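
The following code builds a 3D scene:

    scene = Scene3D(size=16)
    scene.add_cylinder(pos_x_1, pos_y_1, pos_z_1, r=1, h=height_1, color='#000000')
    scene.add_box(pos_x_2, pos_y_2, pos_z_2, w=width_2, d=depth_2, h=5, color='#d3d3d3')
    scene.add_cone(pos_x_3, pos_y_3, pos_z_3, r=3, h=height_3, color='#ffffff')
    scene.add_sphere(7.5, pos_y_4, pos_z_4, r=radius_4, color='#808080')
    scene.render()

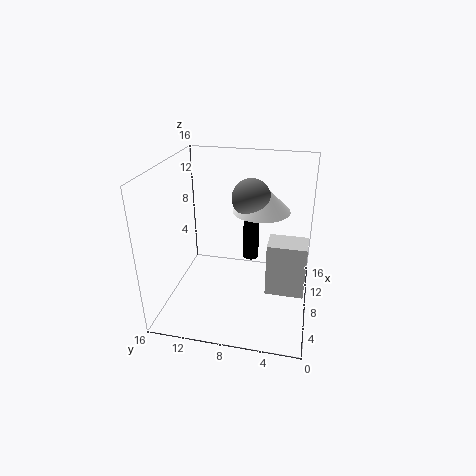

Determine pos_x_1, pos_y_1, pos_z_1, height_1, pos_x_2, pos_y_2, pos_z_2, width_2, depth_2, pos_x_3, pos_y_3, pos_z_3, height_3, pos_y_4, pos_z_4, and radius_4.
pos_x_1 = 13.5; pos_y_1 = 7.5; pos_z_1 = 2.5; height_1 = 7; pos_x_2 = 1.5; pos_y_2 = 0.5; pos_z_2 = 6; width_2 = 2.5; depth_2 = 3.5; pos_x_3 = 8; pos_y_3 = 5.5; pos_z_3 = 11.5; height_3 = 3; pos_y_4 = 6.5; pos_z_4 = 13; radius_4 = 2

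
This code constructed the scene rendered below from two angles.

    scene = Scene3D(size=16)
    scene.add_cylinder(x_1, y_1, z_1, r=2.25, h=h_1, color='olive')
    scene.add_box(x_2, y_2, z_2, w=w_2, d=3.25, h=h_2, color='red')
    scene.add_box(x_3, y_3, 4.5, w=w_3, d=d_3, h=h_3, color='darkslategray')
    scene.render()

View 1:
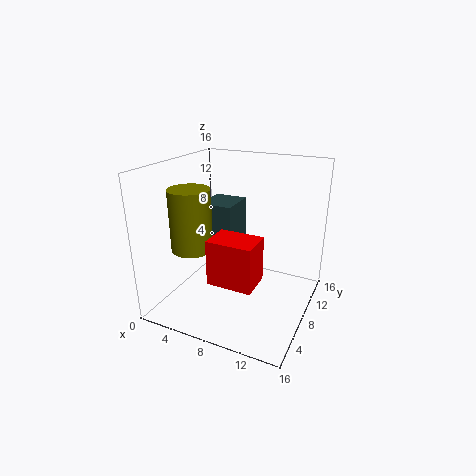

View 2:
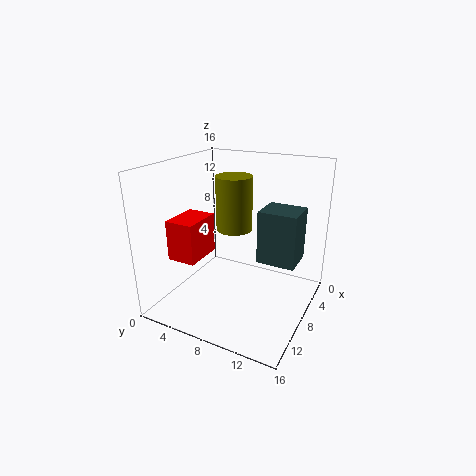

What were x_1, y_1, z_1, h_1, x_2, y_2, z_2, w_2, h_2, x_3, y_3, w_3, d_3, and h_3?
x_1 = 3.75; y_1 = 5.25; z_1 = 7; h_1 = 6.75; x_2 = 7.75; y_2 = 1.5; z_2 = 5.75; w_2 = 4.5; h_2 = 4.5; x_3 = 2.25; y_3 = 9.5; w_3 = 4; d_3 = 4.5; h_3 = 6.25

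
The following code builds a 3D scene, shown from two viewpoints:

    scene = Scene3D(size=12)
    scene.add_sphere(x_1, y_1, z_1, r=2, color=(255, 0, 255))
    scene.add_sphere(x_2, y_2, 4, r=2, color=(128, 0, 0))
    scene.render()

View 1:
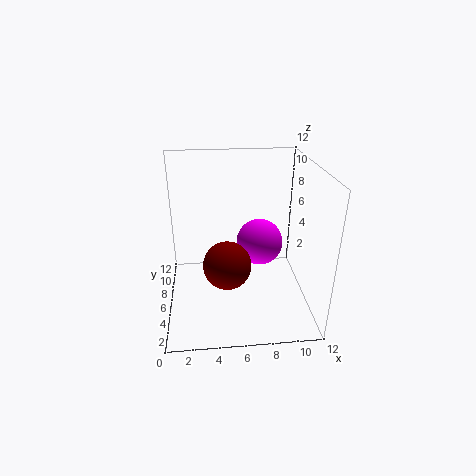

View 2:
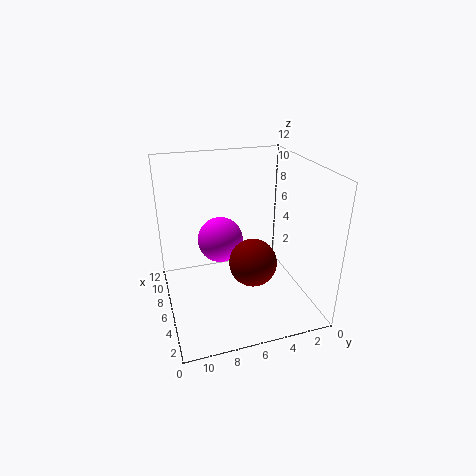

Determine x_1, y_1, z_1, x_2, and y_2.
x_1 = 8, y_1 = 7, z_1 = 5, x_2 = 5, y_2 = 5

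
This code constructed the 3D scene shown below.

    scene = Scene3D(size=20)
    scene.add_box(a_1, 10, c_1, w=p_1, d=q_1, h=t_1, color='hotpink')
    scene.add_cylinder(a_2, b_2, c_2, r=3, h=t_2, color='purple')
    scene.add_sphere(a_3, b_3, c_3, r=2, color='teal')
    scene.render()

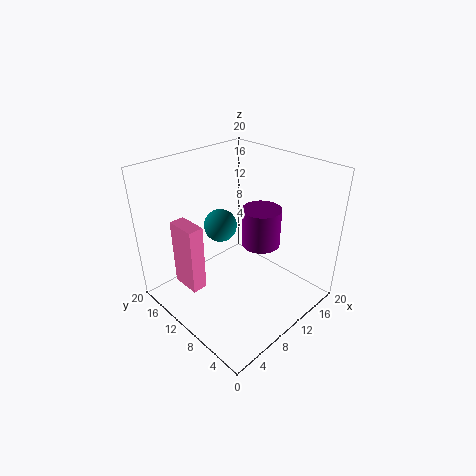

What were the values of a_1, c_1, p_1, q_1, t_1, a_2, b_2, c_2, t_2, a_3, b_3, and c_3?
a_1 = 2; c_1 = 5; p_1 = 2; q_1 = 4; t_1 = 9; a_2 = 16; b_2 = 11; c_2 = 6; t_2 = 6; a_3 = 6; b_3 = 9; c_3 = 14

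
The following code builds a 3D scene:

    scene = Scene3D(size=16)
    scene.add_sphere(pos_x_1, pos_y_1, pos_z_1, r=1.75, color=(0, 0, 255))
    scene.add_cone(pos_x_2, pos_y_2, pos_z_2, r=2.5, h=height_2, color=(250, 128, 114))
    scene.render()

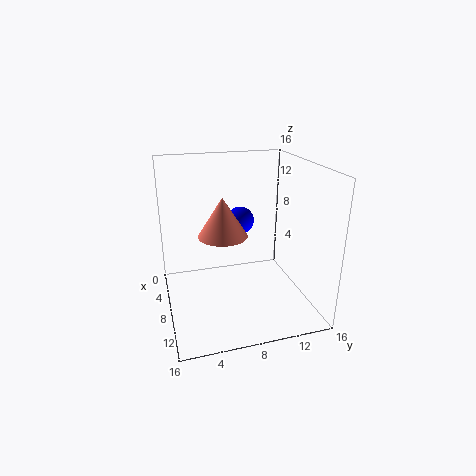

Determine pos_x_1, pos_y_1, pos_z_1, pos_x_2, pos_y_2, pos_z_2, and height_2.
pos_x_1 = 2.25, pos_y_1 = 10, pos_z_1 = 7.75, pos_x_2 = 10.25, pos_y_2 = 5.75, pos_z_2 = 9.5, height_2 = 4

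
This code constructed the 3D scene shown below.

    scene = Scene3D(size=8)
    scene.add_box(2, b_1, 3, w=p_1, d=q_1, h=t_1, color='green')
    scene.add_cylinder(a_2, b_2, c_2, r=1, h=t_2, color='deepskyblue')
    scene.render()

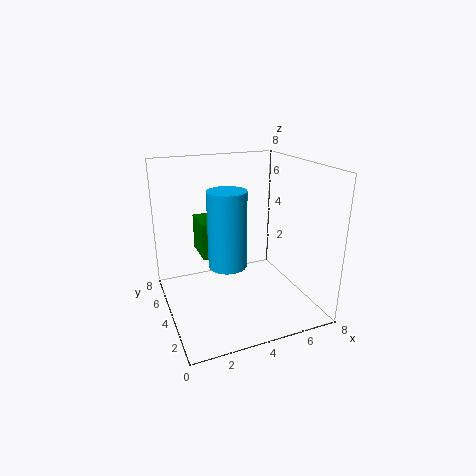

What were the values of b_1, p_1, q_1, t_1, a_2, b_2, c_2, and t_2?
b_1 = 4, p_1 = 1, q_1 = 2, t_1 = 2, a_2 = 3, b_2 = 3, c_2 = 3, t_2 = 4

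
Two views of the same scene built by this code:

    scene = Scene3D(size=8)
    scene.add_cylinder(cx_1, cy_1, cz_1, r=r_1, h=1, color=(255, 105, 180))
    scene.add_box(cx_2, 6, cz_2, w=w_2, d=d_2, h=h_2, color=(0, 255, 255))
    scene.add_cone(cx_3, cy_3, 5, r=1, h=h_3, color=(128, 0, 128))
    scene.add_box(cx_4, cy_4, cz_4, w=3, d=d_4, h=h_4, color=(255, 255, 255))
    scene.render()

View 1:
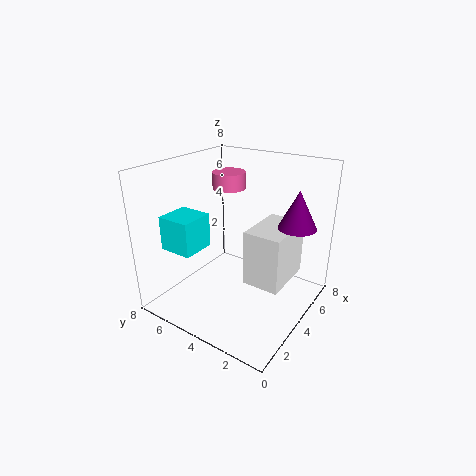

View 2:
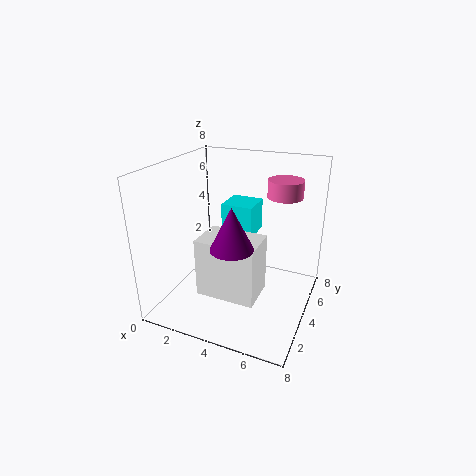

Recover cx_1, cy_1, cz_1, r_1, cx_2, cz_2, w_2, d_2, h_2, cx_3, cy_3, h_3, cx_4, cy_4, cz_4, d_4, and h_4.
cx_1 = 6
cy_1 = 6
cz_1 = 6
r_1 = 1
cx_2 = 2
cz_2 = 3
w_2 = 2
d_2 = 2
h_2 = 2
cx_3 = 5
cy_3 = 1
h_3 = 2
cx_4 = 3
cy_4 = 1
cz_4 = 2
d_4 = 2
h_4 = 3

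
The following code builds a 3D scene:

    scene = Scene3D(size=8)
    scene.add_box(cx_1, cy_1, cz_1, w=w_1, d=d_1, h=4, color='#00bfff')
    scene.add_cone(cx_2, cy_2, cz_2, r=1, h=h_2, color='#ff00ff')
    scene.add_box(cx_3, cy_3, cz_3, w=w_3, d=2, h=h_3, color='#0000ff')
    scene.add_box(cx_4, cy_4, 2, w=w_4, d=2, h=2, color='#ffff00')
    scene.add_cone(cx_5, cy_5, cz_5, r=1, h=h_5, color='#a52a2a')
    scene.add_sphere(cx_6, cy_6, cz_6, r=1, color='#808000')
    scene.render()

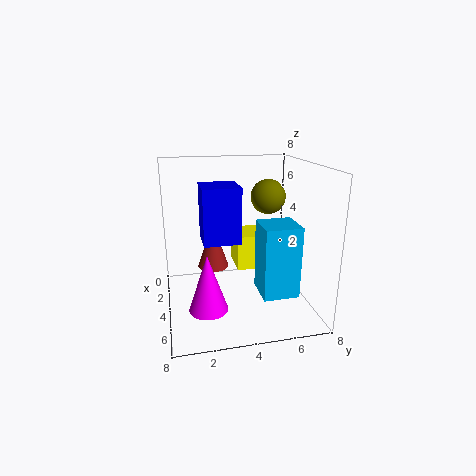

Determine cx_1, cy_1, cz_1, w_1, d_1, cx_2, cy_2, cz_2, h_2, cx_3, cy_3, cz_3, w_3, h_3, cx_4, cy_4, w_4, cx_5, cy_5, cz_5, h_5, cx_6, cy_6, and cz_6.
cx_1 = 4; cy_1 = 5; cz_1 = 1; w_1 = 2; d_1 = 2; cx_2 = 6; cy_2 = 2; cz_2 = 1; h_2 = 3; cx_3 = 3; cy_3 = 2; cz_3 = 4; w_3 = 2; h_3 = 3; cx_4 = 2; cy_4 = 4; w_4 = 2; cx_5 = 1; cy_5 = 3; cz_5 = 1; h_5 = 3; cx_6 = 3; cy_6 = 6; cz_6 = 6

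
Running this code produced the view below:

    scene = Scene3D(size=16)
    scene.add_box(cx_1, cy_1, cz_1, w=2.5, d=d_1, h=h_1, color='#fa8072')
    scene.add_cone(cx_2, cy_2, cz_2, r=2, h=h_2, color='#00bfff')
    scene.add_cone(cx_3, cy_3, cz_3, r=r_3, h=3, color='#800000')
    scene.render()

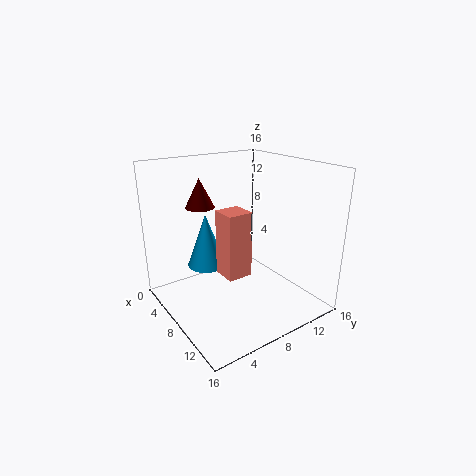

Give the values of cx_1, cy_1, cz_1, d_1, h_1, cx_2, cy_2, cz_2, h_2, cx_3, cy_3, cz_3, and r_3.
cx_1 = 10; cy_1 = 4; cz_1 = 6; d_1 = 2.5; h_1 = 6.5; cx_2 = 8; cy_2 = 4; cz_2 = 6; h_2 = 5.5; cx_3 = 7; cy_3 = 4; cz_3 = 12; r_3 = 1.5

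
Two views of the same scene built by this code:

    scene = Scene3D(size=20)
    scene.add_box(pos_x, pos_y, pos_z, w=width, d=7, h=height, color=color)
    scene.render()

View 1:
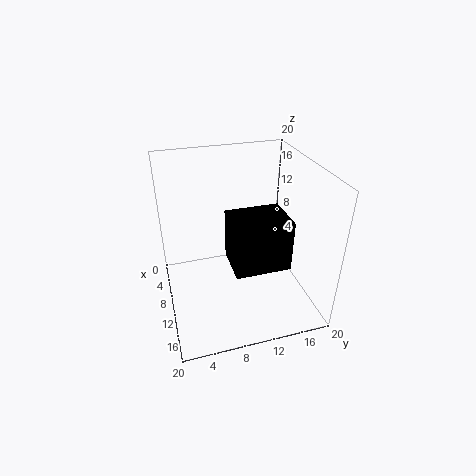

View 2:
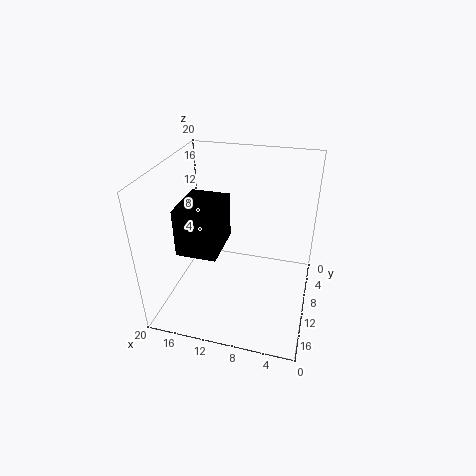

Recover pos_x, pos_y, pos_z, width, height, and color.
pos_x = 11.75; pos_y = 7.75; pos_z = 9; width = 5.5; height = 6.5; color = 'black'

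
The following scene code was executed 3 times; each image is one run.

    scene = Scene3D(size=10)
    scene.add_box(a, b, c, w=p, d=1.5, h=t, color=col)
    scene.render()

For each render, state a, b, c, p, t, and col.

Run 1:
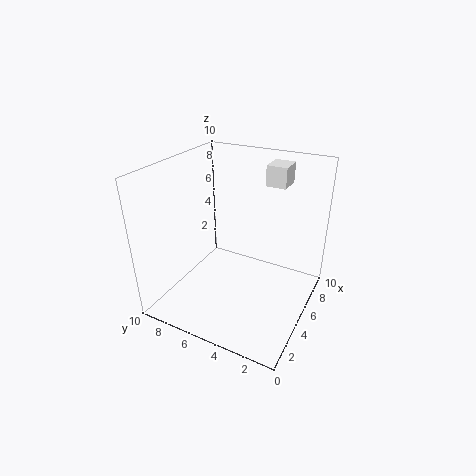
a = 7.75, b = 2.75, c = 8, p = 1.75, t = 1.5, col = 'white'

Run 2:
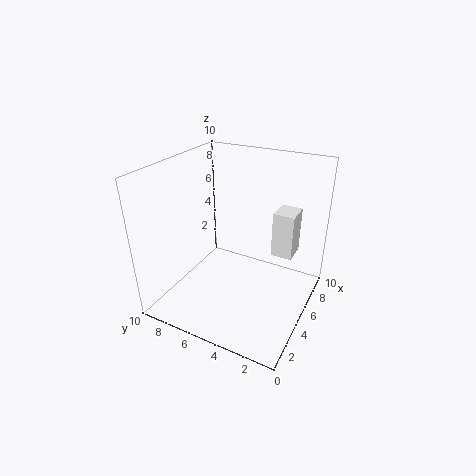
a = 6.25, b = 1.5, c = 3.5, p = 1.75, t = 3.25, col = 'white'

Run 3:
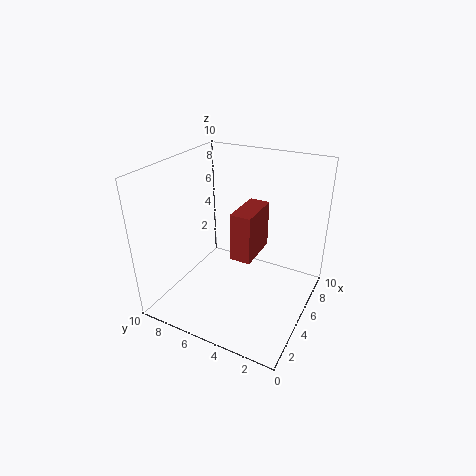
a = 4.75, b = 4, c = 3.25, p = 3.25, t = 3.5, col = 'brown'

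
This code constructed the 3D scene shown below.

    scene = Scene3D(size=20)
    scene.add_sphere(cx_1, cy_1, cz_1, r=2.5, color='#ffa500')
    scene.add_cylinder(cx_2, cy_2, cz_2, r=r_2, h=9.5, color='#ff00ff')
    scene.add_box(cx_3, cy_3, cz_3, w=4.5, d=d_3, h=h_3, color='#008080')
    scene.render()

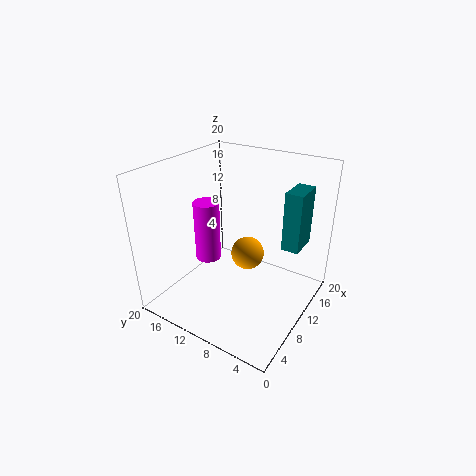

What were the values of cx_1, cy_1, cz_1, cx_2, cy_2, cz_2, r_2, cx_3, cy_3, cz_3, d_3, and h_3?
cx_1 = 13.5; cy_1 = 10.5; cz_1 = 5.5; cx_2 = 12; cy_2 = 17; cz_2 = 3.5; r_2 = 2; cx_3 = 13.5; cy_3 = 2.5; cz_3 = 8; d_3 = 2.5; h_3 = 8.5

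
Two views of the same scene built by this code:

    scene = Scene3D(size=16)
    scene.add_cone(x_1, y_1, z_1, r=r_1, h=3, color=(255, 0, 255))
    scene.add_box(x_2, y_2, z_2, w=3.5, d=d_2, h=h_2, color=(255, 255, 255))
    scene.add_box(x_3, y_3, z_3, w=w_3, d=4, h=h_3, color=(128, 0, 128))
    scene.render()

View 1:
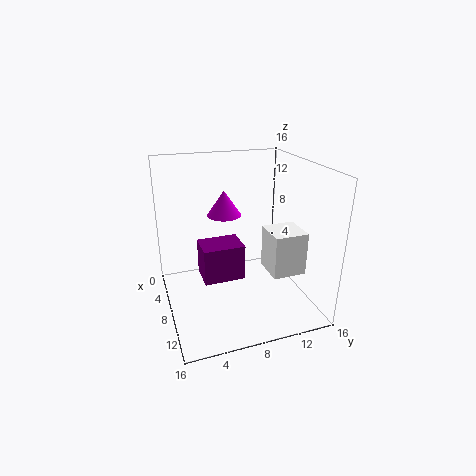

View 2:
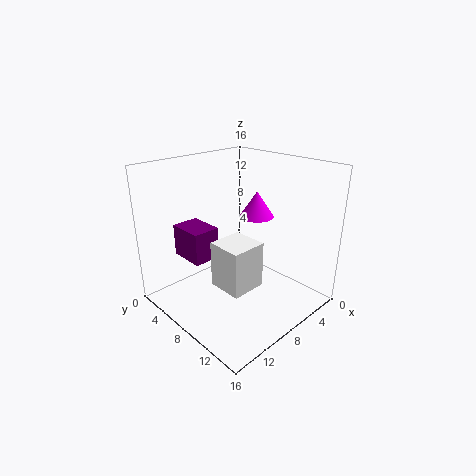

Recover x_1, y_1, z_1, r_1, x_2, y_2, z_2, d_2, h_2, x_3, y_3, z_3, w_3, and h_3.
x_1 = 4.5; y_1 = 7.5; z_1 = 9.5; r_1 = 2; x_2 = 10; y_2 = 10; z_2 = 5.5; d_2 = 3.5; h_2 = 4.5; x_3 = 10; y_3 = 3; z_3 = 6; w_3 = 3; h_3 = 3.5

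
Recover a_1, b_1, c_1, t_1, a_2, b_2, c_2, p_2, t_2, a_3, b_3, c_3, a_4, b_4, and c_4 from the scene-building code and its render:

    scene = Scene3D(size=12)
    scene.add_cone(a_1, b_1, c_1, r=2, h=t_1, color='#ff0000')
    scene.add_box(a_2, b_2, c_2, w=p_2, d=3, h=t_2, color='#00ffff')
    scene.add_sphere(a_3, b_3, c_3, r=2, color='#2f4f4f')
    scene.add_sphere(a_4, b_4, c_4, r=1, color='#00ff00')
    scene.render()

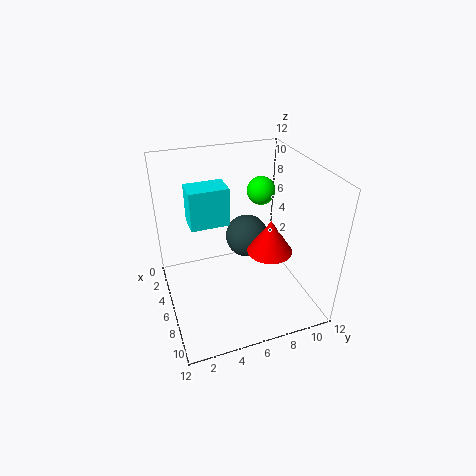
a_1 = 6; b_1 = 9; c_1 = 4; t_1 = 3; a_2 = 5; b_2 = 2; c_2 = 8; p_2 = 2; t_2 = 3; a_3 = 3; b_3 = 8; c_3 = 4; a_4 = 8; b_4 = 7; c_4 = 11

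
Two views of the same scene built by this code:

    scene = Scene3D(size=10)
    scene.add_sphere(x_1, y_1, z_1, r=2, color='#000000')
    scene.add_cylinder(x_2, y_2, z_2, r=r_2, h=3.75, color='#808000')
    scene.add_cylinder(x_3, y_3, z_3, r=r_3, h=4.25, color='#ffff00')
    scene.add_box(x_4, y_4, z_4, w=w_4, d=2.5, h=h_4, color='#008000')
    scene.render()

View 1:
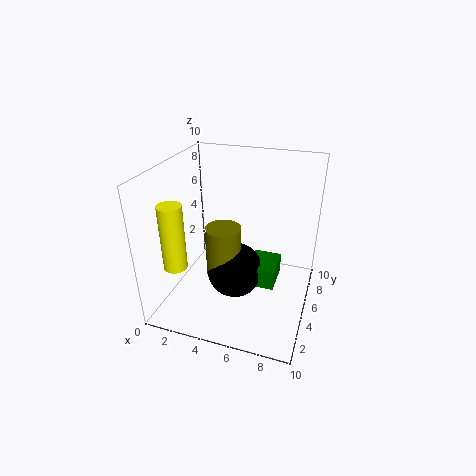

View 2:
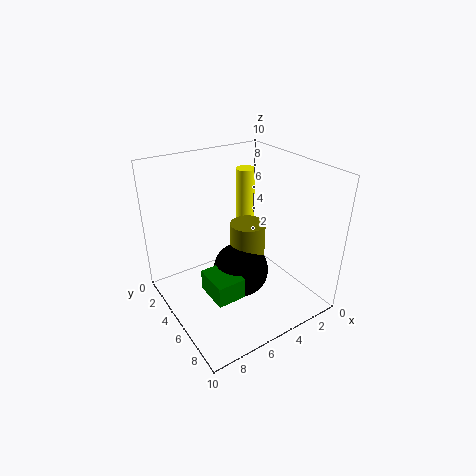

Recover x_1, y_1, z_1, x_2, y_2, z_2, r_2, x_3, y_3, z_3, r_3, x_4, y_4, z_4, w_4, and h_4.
x_1 = 4.75, y_1 = 5, z_1 = 2.25, x_2 = 4, y_2 = 4.75, z_2 = 2, r_2 = 1.25, x_3 = 2, y_3 = 1.5, z_3 = 4.25, r_3 = 0.75, x_4 = 5.75, y_4 = 4.5, z_4 = 1.5, w_4 = 2, h_4 = 1.5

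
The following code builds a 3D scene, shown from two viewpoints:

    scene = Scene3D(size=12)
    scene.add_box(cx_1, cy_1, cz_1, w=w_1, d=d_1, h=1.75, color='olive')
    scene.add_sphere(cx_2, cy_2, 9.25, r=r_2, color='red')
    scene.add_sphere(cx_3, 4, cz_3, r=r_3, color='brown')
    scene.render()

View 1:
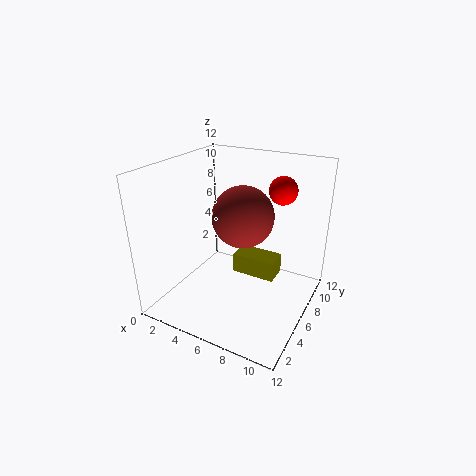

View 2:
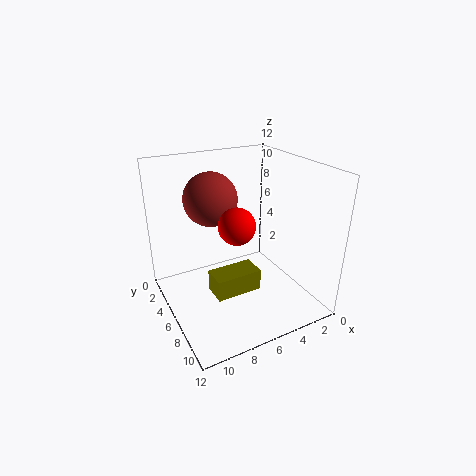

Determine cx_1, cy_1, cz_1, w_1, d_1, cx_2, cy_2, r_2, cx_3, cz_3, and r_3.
cx_1 = 5.25, cy_1 = 6.5, cz_1 = 2.25, w_1 = 3.75, d_1 = 2, cx_2 = 8.25, cy_2 = 10, r_2 = 1.25, cx_3 = 7.5, cz_3 = 9, r_3 = 2.25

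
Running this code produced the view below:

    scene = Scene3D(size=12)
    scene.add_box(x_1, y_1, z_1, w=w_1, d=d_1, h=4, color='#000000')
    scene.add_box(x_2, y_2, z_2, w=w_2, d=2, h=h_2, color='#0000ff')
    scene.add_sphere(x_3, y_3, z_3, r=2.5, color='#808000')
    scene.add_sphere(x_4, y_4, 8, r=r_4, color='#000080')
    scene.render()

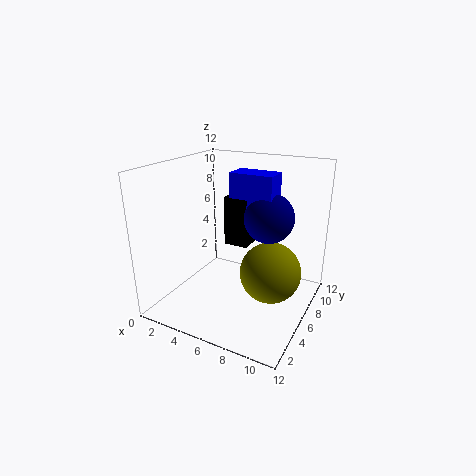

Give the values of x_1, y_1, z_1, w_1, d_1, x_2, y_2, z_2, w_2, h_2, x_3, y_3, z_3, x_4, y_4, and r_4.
x_1 = 5; y_1 = 5.5; z_1 = 5.5; w_1 = 2; d_1 = 3; x_2 = 5.5; y_2 = 5.5; z_2 = 8; w_2 = 3.5; h_2 = 3.5; x_3 = 9; y_3 = 6; z_3 = 3.5; x_4 = 8.5; y_4 = 6.5; r_4 = 2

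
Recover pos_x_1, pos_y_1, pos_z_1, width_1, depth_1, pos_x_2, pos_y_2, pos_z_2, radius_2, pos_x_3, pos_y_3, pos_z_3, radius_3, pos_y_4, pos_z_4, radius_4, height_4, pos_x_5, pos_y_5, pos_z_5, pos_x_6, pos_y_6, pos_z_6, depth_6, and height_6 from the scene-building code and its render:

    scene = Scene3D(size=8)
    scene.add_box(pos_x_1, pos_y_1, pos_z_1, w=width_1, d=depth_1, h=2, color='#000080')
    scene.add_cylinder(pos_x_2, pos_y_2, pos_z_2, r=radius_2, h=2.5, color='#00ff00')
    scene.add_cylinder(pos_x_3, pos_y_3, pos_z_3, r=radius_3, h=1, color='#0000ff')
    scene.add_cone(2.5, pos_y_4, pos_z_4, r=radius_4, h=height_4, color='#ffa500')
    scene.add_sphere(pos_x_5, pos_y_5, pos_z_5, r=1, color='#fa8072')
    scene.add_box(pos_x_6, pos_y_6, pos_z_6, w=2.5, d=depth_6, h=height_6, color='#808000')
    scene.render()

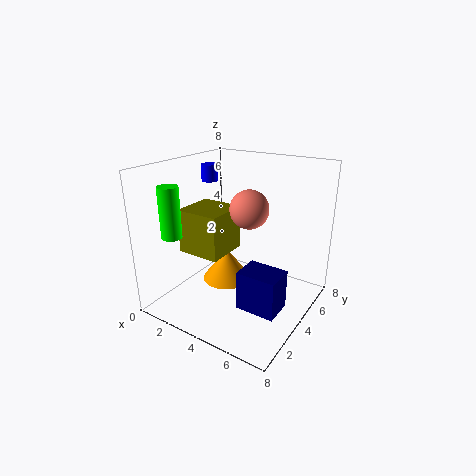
pos_x_1 = 5.5; pos_y_1 = 1.5; pos_z_1 = 1.5; width_1 = 2; depth_1 = 1.5; pos_x_2 = 2.5; pos_y_2 = 0.5; pos_z_2 = 5; radius_2 = 0.5; pos_x_3 = 1; pos_y_3 = 5.5; pos_z_3 = 6.5; radius_3 = 0.5; pos_y_4 = 5; pos_z_4 = 0.5; radius_4 = 1.5; height_4 = 2; pos_x_5 = 5; pos_y_5 = 3.5; pos_z_5 = 6; pos_x_6 = 1; pos_y_6 = 2.5; pos_z_6 = 3; depth_6 = 2.5; height_6 = 2.5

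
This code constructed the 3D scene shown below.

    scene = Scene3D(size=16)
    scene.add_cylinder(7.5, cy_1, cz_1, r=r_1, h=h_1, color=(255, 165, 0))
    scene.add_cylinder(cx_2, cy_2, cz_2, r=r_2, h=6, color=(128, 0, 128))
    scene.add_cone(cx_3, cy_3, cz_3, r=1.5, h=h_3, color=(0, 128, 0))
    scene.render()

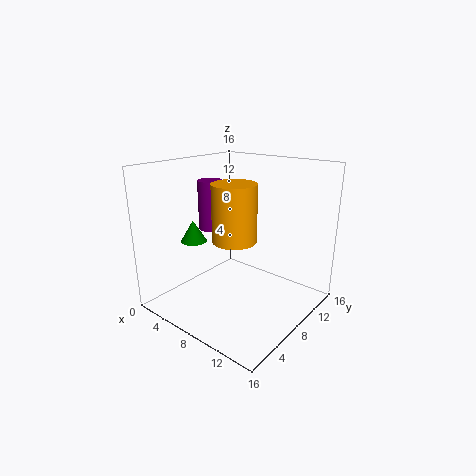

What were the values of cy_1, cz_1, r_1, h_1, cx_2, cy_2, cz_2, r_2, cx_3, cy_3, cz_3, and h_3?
cy_1 = 8, cz_1 = 7.5, r_1 = 2.5, h_1 = 6.5, cx_2 = 2.5, cy_2 = 9.5, cz_2 = 7.5, r_2 = 1.5, cx_3 = 3, cy_3 = 6, cz_3 = 7, h_3 = 2.5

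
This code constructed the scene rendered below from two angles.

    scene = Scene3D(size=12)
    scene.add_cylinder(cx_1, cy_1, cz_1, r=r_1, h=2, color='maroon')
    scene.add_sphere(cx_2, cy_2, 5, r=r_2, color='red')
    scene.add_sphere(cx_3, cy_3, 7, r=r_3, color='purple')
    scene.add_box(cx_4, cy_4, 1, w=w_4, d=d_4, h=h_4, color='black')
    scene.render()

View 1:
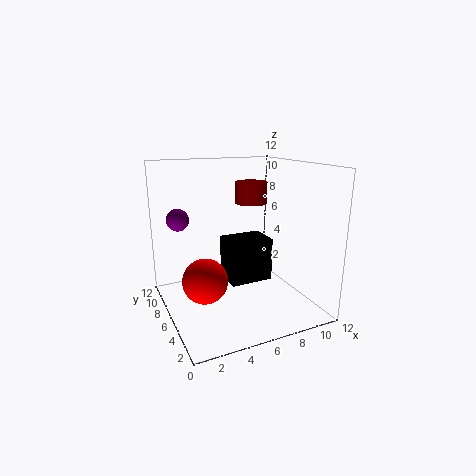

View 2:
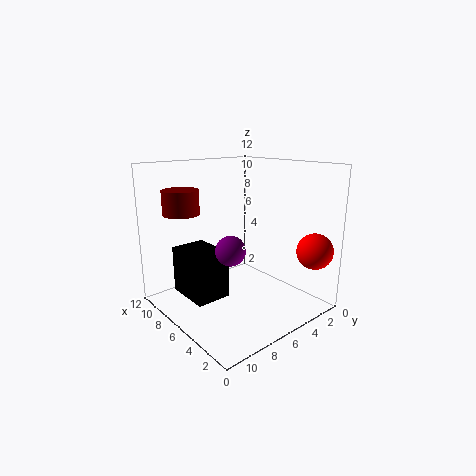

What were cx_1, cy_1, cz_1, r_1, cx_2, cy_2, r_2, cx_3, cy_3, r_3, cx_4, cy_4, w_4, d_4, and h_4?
cx_1 = 9; cy_1 = 9.5; cz_1 = 8; r_1 = 1.5; cx_2 = 1.5; cy_2 = 1.5; r_2 = 1.5; cx_3 = 2; cy_3 = 10; r_3 = 1; cx_4 = 6; cy_4 = 7; w_4 = 4; d_4 = 3; h_4 = 4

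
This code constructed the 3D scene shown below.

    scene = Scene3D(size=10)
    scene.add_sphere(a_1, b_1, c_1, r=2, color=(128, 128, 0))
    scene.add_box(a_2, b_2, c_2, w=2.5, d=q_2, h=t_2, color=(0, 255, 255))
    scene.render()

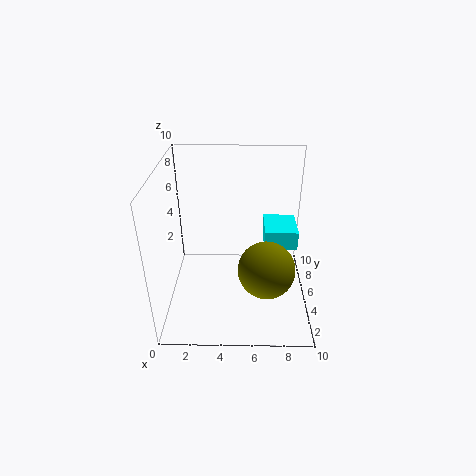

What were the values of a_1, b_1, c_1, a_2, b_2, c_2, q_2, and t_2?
a_1 = 7; b_1 = 4; c_1 = 3; a_2 = 7; b_2 = 6.5; c_2 = 3; q_2 = 3; t_2 = 1.5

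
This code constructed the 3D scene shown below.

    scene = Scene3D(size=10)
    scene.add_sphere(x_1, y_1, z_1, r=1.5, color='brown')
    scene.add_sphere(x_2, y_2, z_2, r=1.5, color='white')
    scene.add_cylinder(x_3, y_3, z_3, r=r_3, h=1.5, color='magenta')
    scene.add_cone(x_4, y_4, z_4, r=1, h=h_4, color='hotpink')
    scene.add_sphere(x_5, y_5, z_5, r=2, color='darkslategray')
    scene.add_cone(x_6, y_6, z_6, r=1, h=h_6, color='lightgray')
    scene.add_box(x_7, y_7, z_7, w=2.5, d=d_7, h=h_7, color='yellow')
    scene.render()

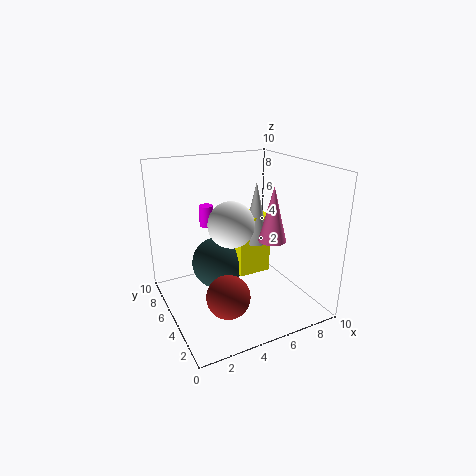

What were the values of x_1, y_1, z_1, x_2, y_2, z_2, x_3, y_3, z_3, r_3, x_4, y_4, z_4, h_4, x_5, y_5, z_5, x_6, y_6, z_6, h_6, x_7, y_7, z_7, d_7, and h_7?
x_1 = 3.5; y_1 = 3.5; z_1 = 1.5; x_2 = 4; y_2 = 4; z_2 = 6.5; x_3 = 3.5; y_3 = 7; z_3 = 5.5; r_3 = 0.5; x_4 = 7.5; y_4 = 4.5; z_4 = 4.5; h_4 = 4; x_5 = 4.5; y_5 = 7.5; z_5 = 2; x_6 = 7; y_6 = 6; z_6 = 4; h_6 = 4.5; x_7 = 5.5; y_7 = 5.5; z_7 = 1.5; d_7 = 2; h_7 = 4.5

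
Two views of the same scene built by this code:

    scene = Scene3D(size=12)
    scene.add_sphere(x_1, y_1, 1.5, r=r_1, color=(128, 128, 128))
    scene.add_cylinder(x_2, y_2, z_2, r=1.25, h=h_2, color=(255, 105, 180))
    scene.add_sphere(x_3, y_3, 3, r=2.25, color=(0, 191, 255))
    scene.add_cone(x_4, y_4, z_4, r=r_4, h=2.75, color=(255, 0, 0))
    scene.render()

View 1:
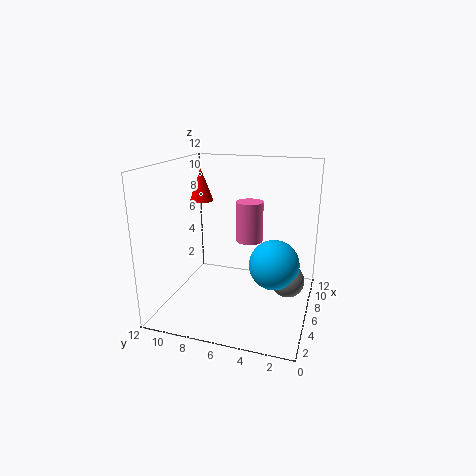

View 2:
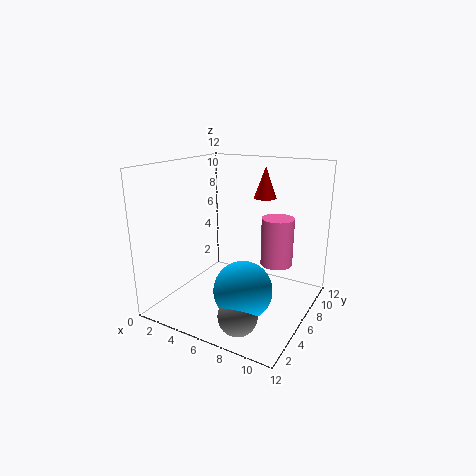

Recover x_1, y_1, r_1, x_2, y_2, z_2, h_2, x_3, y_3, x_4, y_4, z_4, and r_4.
x_1 = 8.25
y_1 = 2
r_1 = 1.5
x_2 = 9.5
y_2 = 6
z_2 = 4.5
h_2 = 3.75
x_3 = 8
y_3 = 3.25
x_4 = 6.75
y_4 = 9.5
z_4 = 8.75
r_4 = 1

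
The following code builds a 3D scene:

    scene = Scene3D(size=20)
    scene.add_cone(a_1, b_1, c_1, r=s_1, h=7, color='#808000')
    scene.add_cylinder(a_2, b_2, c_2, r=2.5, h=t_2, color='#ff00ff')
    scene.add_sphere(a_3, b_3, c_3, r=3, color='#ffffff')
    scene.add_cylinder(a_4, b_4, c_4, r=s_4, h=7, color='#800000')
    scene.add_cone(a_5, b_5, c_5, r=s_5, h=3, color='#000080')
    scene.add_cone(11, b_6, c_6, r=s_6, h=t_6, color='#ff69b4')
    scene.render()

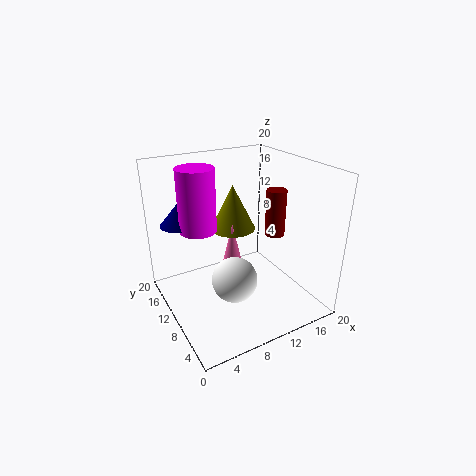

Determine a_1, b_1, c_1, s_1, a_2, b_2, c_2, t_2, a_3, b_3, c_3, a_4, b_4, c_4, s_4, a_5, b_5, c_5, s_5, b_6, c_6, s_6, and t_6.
a_1 = 12.5
b_1 = 16
c_1 = 8.5
s_1 = 3.5
a_2 = 5
b_2 = 12
c_2 = 11.5
t_2 = 8.5
a_3 = 7.5
b_3 = 6.5
c_3 = 6
a_4 = 17
b_4 = 11
c_4 = 8.5
s_4 = 1.5
a_5 = 3
b_5 = 14
c_5 = 12
s_5 = 2.5
b_6 = 13.5
c_6 = 4
s_6 = 1.5
t_6 = 6.5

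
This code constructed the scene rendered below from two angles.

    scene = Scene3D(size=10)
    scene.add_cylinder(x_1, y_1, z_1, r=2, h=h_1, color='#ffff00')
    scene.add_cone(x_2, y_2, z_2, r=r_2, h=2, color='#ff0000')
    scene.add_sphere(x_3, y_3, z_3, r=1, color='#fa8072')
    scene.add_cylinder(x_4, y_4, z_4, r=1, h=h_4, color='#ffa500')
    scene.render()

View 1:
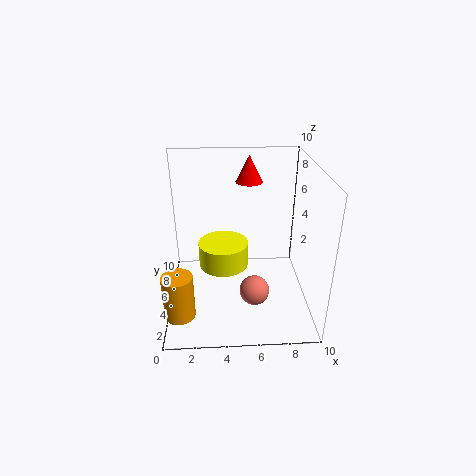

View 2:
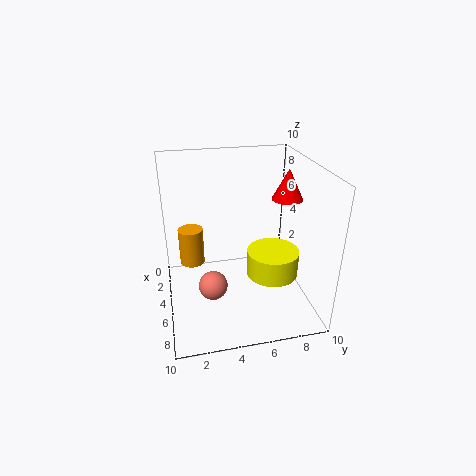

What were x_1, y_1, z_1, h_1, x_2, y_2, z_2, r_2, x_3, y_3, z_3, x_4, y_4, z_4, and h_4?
x_1 = 4, y_1 = 8, z_1 = 1, h_1 = 2, x_2 = 6, y_2 = 8, z_2 = 8, r_2 = 1, x_3 = 6, y_3 = 3, z_3 = 2, x_4 = 1, y_4 = 2, z_4 = 1, h_4 = 3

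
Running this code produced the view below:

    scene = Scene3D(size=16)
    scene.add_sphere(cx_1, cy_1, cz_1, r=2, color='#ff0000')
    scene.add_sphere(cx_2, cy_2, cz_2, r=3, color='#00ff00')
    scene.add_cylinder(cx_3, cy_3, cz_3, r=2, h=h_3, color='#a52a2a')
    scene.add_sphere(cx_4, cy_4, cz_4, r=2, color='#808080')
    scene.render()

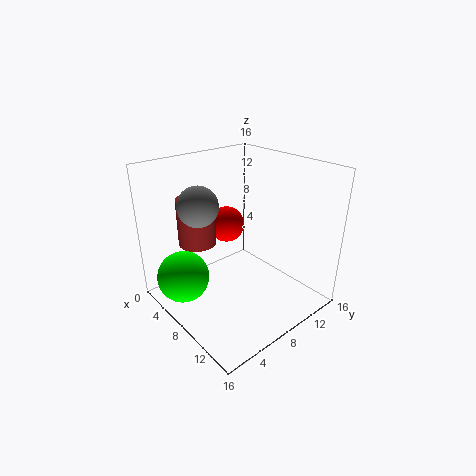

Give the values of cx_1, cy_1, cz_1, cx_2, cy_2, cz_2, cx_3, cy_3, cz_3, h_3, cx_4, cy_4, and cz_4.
cx_1 = 6; cy_1 = 8; cz_1 = 9; cx_2 = 4; cy_2 = 3; cz_2 = 3; cx_3 = 6; cy_3 = 4; cz_3 = 8; h_3 = 5; cx_4 = 8; cy_4 = 3; cz_4 = 13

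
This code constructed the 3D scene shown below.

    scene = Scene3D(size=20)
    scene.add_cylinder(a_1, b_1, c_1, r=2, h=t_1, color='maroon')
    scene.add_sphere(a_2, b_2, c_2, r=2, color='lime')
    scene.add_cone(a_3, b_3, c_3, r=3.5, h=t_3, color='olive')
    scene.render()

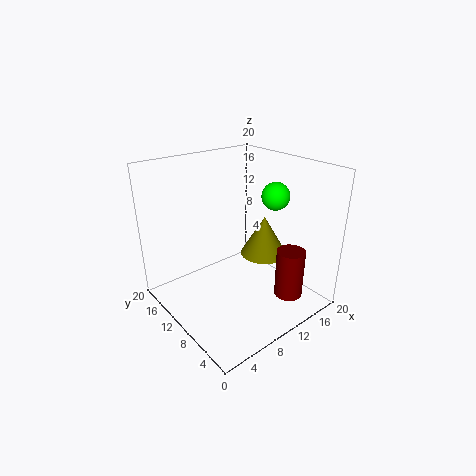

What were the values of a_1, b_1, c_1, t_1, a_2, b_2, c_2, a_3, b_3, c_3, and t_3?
a_1 = 15; b_1 = 4.5; c_1 = 1.5; t_1 = 7; a_2 = 16; b_2 = 9; c_2 = 15; a_3 = 15.5; b_3 = 10.5; c_3 = 5.5; t_3 = 6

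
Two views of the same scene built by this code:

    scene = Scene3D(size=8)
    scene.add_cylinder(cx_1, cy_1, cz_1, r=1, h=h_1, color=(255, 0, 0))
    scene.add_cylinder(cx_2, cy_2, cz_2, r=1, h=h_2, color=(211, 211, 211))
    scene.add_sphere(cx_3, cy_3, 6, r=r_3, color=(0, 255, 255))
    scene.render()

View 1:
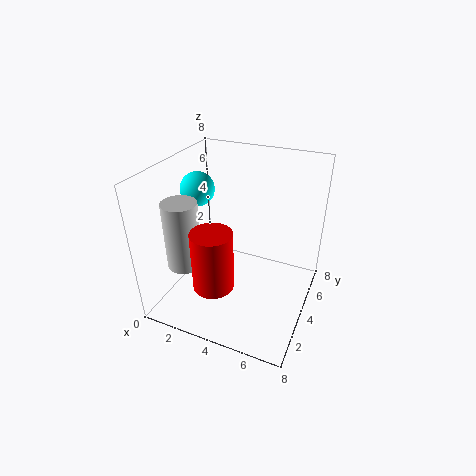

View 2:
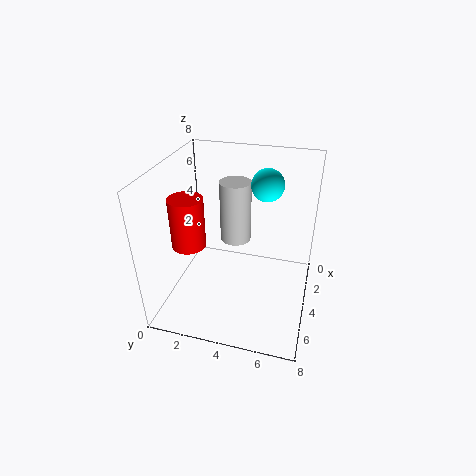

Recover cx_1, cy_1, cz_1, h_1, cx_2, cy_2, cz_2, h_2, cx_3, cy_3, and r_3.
cx_1 = 4, cy_1 = 1, cz_1 = 3, h_1 = 3, cx_2 = 1, cy_2 = 3, cz_2 = 2, h_2 = 4, cx_3 = 1, cy_3 = 5, r_3 = 1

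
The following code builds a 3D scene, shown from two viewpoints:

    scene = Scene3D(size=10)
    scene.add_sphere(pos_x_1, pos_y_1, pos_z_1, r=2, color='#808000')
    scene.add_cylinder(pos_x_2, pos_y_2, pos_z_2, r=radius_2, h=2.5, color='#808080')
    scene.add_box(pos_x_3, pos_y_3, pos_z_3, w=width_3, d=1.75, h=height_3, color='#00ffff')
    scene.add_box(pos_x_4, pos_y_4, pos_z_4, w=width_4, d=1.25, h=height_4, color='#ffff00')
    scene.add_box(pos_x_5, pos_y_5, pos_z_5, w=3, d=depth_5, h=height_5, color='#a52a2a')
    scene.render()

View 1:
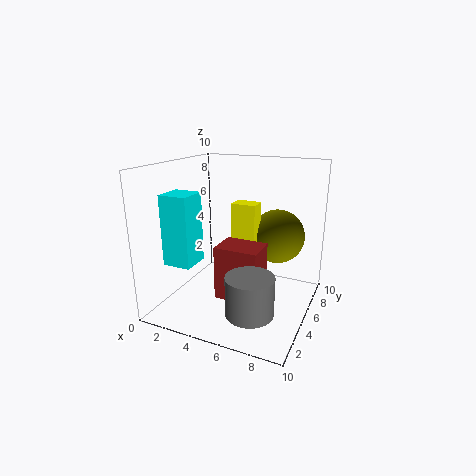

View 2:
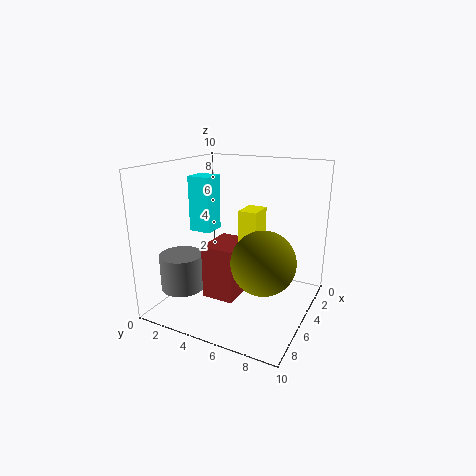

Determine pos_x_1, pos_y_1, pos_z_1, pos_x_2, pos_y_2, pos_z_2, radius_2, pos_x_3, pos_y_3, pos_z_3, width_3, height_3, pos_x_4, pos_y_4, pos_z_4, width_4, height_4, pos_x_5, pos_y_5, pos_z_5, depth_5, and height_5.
pos_x_1 = 7; pos_y_1 = 7.75; pos_z_1 = 4.5; pos_x_2 = 7.25; pos_y_2 = 1.75; pos_z_2 = 1.5; radius_2 = 1.5; pos_x_3 = 2.25; pos_y_3 = 0.25; pos_z_3 = 4.5; width_3 = 1.75; height_3 = 4.25; pos_x_4 = 4.25; pos_y_4 = 5.5; pos_z_4 = 3.5; width_4 = 1.75; height_4 = 3.75; pos_x_5 = 4; pos_y_5 = 3.25; pos_z_5 = 1; depth_5 = 2.25; height_5 = 3.75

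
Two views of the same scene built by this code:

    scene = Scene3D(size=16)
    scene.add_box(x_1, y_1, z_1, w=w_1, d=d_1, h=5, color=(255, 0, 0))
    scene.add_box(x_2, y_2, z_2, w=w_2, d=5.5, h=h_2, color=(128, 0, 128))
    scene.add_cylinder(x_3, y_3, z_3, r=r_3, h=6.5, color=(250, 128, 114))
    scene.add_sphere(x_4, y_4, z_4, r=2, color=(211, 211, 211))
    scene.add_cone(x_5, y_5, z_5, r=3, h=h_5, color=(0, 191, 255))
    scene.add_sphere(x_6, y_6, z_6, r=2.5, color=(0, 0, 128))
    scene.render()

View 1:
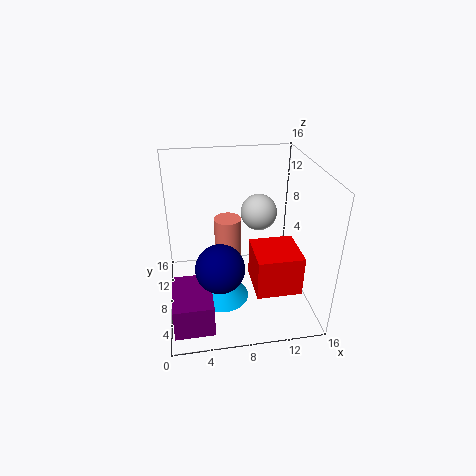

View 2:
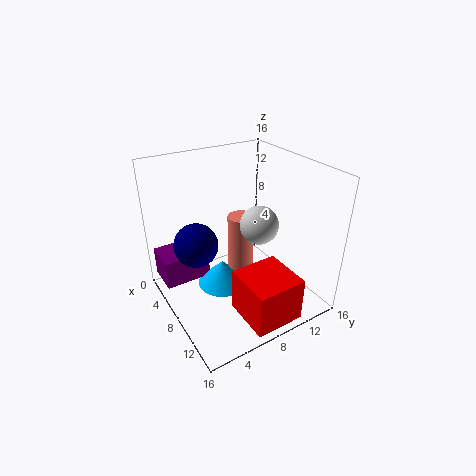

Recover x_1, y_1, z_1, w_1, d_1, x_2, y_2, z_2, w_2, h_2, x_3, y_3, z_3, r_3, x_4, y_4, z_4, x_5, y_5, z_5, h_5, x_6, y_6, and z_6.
x_1 = 10; y_1 = 6; z_1 = 0.5; w_1 = 5.5; d_1 = 5.5; x_2 = 0.5; y_2 = 0.5; z_2 = 1.5; w_2 = 4; h_2 = 3.5; x_3 = 7; y_3 = 9; z_3 = 3.5; r_3 = 1.5; x_4 = 10.5; y_4 = 9; z_4 = 10.5; x_5 = 6; y_5 = 7; z_5 = 1; h_5 = 3; x_6 = 5.5; y_6 = 4; z_6 = 7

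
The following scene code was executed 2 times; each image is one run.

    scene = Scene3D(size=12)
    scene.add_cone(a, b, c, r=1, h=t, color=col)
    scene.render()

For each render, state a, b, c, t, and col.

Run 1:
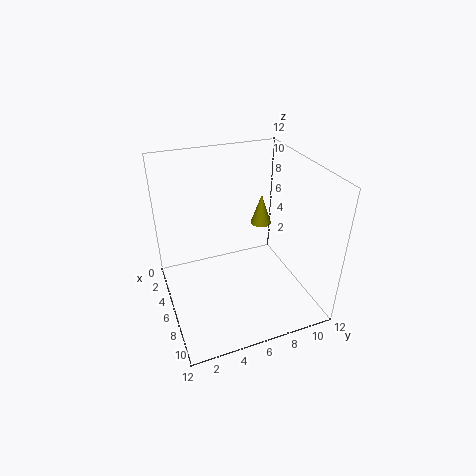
a = 2, b = 10, c = 4.5, t = 3, col = 'olive'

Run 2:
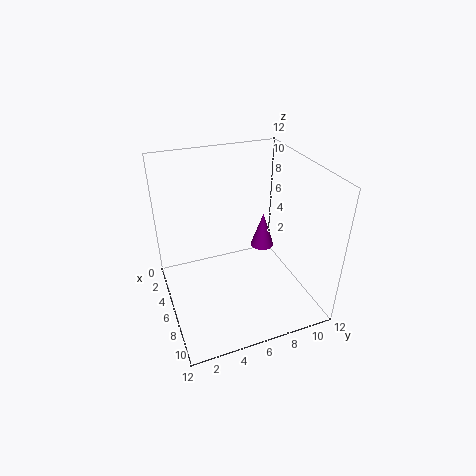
a = 5.5, b = 8.5, c = 4.5, t = 3, col = 'purple'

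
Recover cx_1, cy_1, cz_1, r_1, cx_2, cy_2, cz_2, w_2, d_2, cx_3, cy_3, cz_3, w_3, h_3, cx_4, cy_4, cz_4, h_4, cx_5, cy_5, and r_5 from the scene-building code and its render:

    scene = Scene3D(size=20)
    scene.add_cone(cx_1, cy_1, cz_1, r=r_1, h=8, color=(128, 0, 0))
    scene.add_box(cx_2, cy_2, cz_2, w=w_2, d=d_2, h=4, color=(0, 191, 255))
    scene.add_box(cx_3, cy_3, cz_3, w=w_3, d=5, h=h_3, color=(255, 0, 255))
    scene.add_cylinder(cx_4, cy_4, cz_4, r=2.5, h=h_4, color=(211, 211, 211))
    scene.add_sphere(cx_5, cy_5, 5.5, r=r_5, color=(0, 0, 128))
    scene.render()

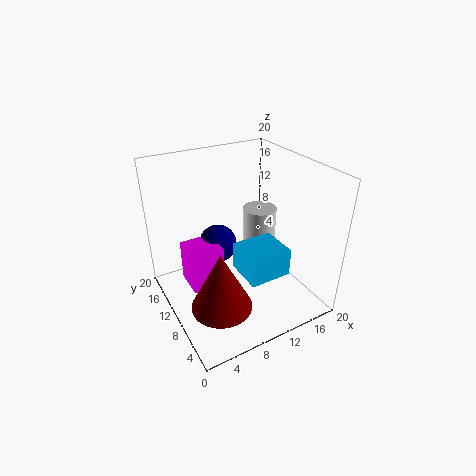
cx_1 = 5
cy_1 = 5.5
cz_1 = 3.5
r_1 = 4
cx_2 = 9.5
cy_2 = 5
cz_2 = 5
w_2 = 6
d_2 = 5.5
cx_3 = 4
cy_3 = 12.5
cz_3 = 0.5
w_3 = 5
h_3 = 6.5
cx_4 = 15.5
cy_4 = 13
cz_4 = 3.5
h_4 = 8.5
cx_5 = 10
cy_5 = 16.5
r_5 = 3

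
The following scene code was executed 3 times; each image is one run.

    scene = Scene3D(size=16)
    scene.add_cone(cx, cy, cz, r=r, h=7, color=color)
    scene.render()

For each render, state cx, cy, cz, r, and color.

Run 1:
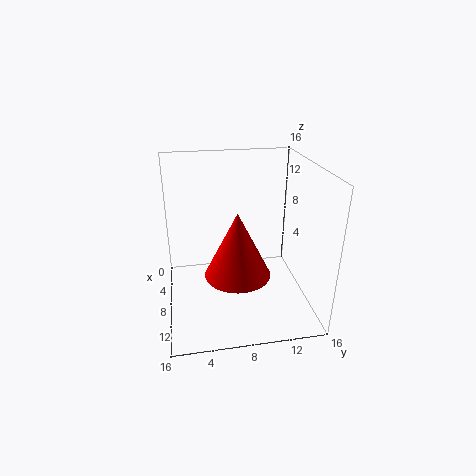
cx = 10.5; cy = 7.5; cz = 5; r = 3.5; color = 'red'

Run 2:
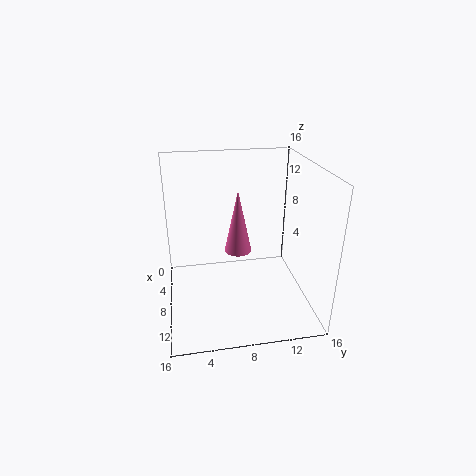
cx = 8; cy = 8; cz = 6.5; r = 1.5; color = 'hotpink'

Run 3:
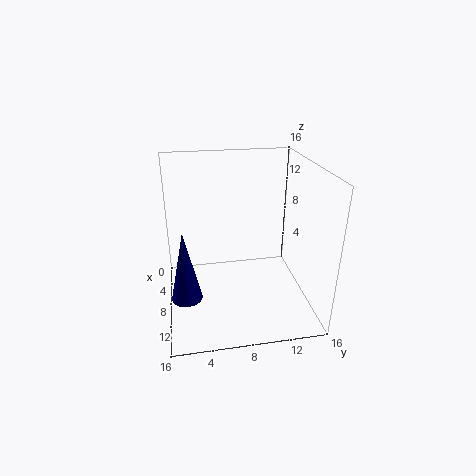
cx = 13; cy = 2; cz = 4.5; r = 1.5; color = 'navy'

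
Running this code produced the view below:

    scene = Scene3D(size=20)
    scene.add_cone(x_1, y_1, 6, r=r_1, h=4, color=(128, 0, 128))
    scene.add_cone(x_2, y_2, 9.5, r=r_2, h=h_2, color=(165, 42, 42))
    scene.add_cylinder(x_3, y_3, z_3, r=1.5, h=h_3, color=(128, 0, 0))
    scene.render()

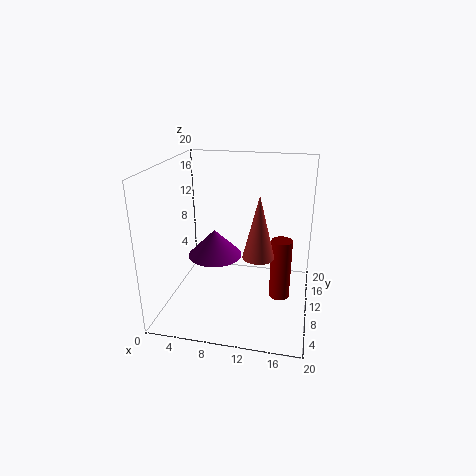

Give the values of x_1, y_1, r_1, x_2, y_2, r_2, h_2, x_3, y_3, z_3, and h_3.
x_1 = 6; y_1 = 12; r_1 = 4; x_2 = 13.5; y_2 = 6; r_2 = 2; h_2 = 8; x_3 = 16; y_3 = 11.5; z_3 = 0.5; h_3 = 9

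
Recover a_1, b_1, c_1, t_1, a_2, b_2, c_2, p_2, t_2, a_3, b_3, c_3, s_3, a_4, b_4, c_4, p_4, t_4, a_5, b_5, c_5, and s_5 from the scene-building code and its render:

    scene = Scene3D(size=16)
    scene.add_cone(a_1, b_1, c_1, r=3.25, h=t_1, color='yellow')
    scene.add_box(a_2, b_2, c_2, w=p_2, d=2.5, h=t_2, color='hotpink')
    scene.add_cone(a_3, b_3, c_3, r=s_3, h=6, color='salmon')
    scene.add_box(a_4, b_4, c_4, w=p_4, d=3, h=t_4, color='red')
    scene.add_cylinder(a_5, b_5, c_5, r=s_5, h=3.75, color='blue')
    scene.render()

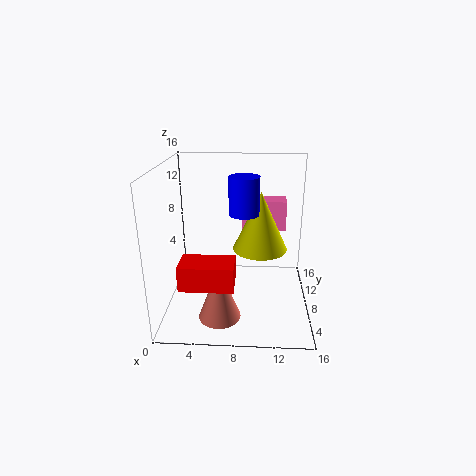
a_1 = 10.5
b_1 = 10.75
c_1 = 5.5
t_1 = 7
a_2 = 8.25
b_2 = 11
c_2 = 7.75
p_2 = 5.25
t_2 = 3.5
a_3 = 6.25
b_3 = 4
c_3 = 0.5
s_3 = 2.25
a_4 = 2.75
b_4 = 0.75
c_4 = 5.5
p_4 = 5.25
t_4 = 2.5
a_5 = 8.75
b_5 = 5.25
c_5 = 11.75
s_5 = 1.5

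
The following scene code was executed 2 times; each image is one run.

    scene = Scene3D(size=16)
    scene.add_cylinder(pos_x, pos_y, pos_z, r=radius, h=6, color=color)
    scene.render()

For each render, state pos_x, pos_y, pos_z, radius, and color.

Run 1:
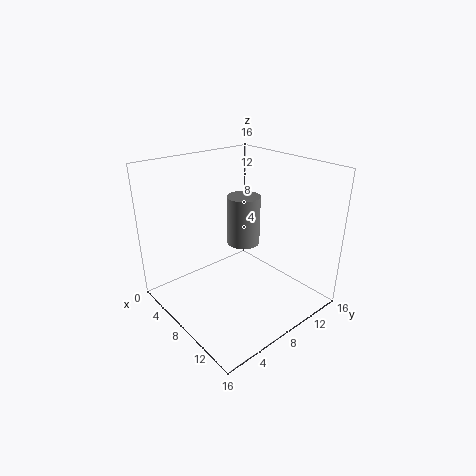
pos_x = 5.5
pos_y = 11
pos_z = 5.5
radius = 2
color = 'gray'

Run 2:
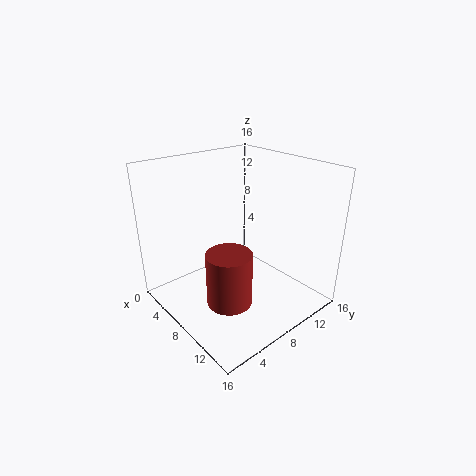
pos_x = 9.5
pos_y = 5.5
pos_z = 1.5
radius = 2.5
color = 'brown'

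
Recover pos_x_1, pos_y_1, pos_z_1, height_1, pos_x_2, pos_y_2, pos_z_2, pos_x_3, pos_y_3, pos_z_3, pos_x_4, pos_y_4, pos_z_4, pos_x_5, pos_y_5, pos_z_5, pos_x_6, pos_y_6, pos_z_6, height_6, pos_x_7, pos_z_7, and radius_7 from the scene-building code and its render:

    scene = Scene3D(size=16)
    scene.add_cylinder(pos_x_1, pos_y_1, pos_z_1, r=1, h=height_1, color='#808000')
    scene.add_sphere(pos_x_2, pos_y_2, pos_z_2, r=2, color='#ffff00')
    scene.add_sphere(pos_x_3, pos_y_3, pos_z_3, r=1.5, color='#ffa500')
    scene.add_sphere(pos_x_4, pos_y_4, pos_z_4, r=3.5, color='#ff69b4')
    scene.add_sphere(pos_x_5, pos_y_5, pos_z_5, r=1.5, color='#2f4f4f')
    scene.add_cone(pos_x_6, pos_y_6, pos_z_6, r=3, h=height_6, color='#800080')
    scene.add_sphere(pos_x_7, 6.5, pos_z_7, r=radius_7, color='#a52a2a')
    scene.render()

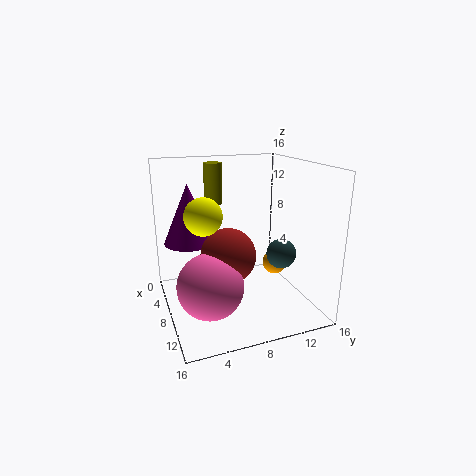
pos_x_1 = 5.5; pos_y_1 = 6; pos_z_1 = 11.5; height_1 = 4.5; pos_x_2 = 8.5; pos_y_2 = 4; pos_z_2 = 11; pos_x_3 = 5.5; pos_y_3 = 14; pos_z_3 = 3; pos_x_4 = 10.5; pos_y_4 = 4; pos_z_4 = 4; pos_x_5 = 12.5; pos_y_5 = 11; pos_z_5 = 7.5; pos_x_6 = 3.5; pos_y_6 = 3.5; pos_z_6 = 6.5; height_6 = 7; pos_x_7 = 9; pos_z_7 = 6.5; radius_7 = 3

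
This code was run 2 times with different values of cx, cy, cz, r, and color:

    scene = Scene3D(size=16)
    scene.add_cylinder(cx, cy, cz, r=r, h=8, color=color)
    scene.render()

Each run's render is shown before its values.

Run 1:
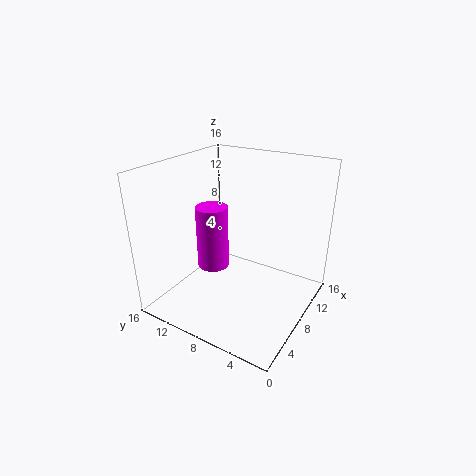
cx = 10, cy = 13, cz = 2, r = 2, color = 'magenta'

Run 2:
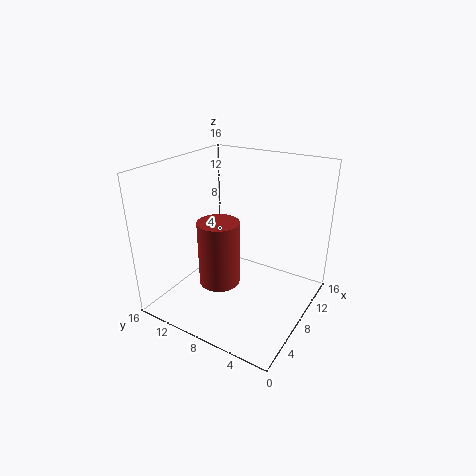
cx = 8.5, cy = 11, cz = 1, r = 2.5, color = 'brown'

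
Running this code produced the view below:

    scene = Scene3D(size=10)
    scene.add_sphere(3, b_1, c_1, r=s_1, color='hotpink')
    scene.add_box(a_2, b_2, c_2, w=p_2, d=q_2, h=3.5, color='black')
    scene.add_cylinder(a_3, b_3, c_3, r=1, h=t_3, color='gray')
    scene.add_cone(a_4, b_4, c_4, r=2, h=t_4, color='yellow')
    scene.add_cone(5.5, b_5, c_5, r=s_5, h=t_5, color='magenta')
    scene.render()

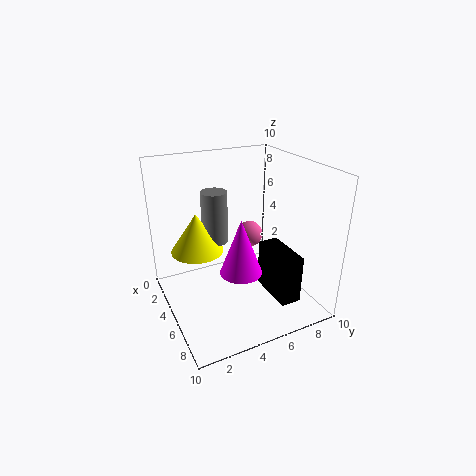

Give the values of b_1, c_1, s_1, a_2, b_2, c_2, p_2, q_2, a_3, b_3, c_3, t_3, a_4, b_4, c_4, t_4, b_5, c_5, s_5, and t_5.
b_1 = 7
c_1 = 4
s_1 = 1
a_2 = 4.5
b_2 = 7
c_2 = 0.5
p_2 = 3.5
q_2 = 1.5
a_3 = 2
b_3 = 4.5
c_3 = 3.5
t_3 = 4
a_4 = 2
b_4 = 3
c_4 = 3
t_4 = 3
b_5 = 5
c_5 = 2.5
s_5 = 1.5
t_5 = 4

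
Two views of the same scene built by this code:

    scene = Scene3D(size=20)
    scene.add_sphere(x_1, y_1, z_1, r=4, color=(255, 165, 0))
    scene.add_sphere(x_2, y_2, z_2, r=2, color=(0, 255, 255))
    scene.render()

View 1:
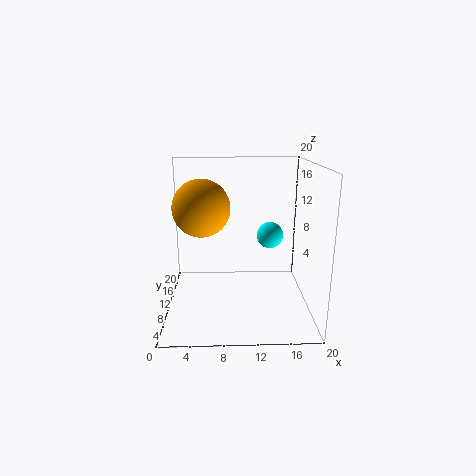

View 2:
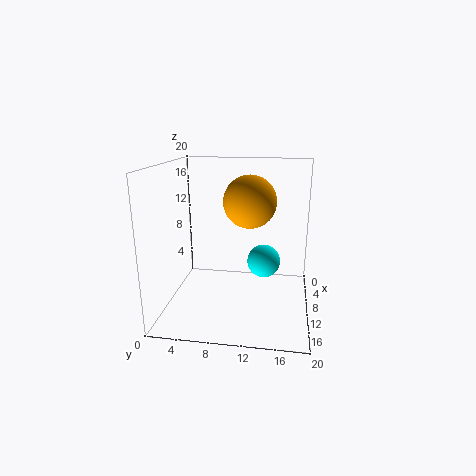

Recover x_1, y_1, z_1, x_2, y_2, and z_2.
x_1 = 5
y_1 = 11
z_1 = 14
x_2 = 15
y_2 = 14
z_2 = 9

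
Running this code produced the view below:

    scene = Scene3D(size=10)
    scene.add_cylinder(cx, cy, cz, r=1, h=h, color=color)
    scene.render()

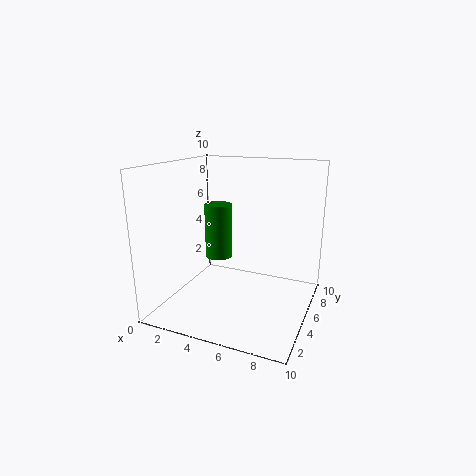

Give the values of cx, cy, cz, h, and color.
cx = 3; cy = 6; cz = 3; h = 4; color = 'green'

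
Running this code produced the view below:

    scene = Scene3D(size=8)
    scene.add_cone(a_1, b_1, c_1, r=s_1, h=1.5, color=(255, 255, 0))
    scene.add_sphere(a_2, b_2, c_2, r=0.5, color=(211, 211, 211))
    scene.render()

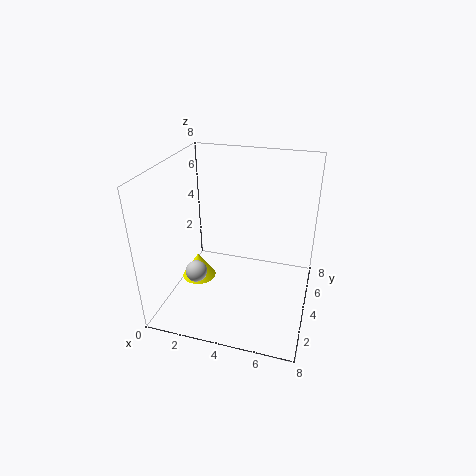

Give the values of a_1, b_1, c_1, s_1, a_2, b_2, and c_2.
a_1 = 1.5, b_1 = 4, c_1 = 1, s_1 = 1, a_2 = 3, b_2 = 0.5, c_2 = 4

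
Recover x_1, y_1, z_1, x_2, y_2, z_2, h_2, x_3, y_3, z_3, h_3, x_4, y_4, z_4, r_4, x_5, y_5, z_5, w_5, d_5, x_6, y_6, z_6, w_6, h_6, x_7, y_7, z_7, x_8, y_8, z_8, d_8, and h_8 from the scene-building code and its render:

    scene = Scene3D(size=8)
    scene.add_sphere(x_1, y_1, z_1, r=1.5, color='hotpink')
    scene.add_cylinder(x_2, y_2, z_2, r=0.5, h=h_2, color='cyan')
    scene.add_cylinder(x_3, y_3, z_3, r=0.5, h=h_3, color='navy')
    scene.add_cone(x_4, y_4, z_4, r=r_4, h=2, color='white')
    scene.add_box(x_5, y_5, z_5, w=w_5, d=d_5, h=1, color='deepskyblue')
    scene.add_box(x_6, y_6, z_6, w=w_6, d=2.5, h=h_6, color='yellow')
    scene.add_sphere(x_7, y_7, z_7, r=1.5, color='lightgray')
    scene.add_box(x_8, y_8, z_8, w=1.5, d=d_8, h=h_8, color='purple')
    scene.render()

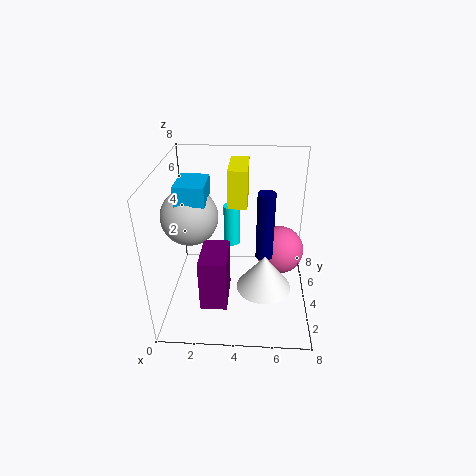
x_1 = 6.5; y_1 = 6; z_1 = 2; x_2 = 3.5; y_2 = 6; z_2 = 2.5; h_2 = 2.5; x_3 = 5.5; y_3 = 4.5; z_3 = 2.5; h_3 = 4; x_4 = 5.5; y_4 = 3; z_4 = 1.5; r_4 = 1.5; x_5 = 1; y_5 = 2.5; z_5 = 6.5; w_5 = 1.5; d_5 = 2; x_6 = 3.5; y_6 = 3.5; z_6 = 6; w_6 = 1; h_6 = 2; x_7 = 1.5; y_7 = 3.5; z_7 = 5.5; x_8 = 2; y_8 = 2; z_8 = 0.5; d_8 = 2.5; h_8 = 3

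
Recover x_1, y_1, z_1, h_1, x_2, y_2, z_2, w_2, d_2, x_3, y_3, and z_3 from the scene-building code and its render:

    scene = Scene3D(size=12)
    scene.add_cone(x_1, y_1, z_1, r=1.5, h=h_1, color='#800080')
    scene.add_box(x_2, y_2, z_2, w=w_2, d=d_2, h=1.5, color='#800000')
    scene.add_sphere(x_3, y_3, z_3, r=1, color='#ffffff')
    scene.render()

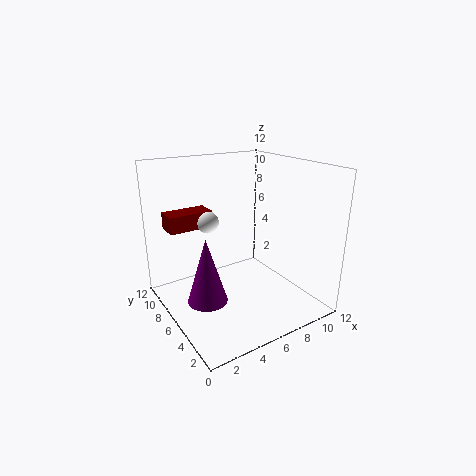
x_1 = 2, y_1 = 4, z_1 = 2.5, h_1 = 5, x_2 = 1.5, y_2 = 9.5, z_2 = 6, w_2 = 4, d_2 = 2, x_3 = 5, y_3 = 9.5, z_3 = 6.5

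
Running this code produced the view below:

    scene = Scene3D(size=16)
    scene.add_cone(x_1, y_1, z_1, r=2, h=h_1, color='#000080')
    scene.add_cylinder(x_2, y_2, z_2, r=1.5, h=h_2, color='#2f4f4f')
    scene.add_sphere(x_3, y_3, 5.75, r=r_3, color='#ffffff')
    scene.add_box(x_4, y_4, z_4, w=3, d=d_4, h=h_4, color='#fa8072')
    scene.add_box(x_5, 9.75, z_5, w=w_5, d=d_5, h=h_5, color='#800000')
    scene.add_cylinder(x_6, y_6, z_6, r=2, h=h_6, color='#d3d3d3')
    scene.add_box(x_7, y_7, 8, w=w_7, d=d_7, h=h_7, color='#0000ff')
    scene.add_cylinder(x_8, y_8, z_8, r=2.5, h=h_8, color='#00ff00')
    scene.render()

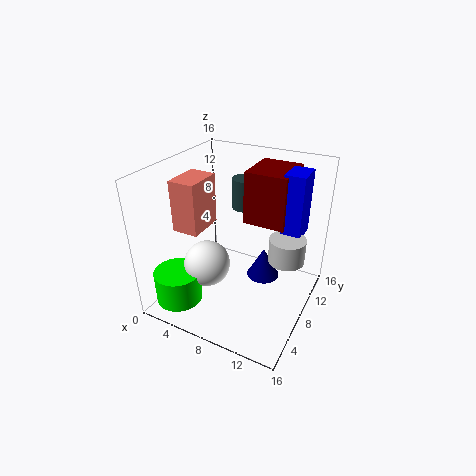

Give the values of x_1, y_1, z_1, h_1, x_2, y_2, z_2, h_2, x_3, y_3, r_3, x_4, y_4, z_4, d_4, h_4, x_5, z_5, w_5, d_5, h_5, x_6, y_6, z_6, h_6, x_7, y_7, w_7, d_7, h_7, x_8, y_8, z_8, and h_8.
x_1 = 9.75
y_1 = 11.5
z_1 = 1.25
h_1 = 3.75
x_2 = 6.25
y_2 = 13
z_2 = 9.25
h_2 = 3.75
x_3 = 5.75
y_3 = 5
r_3 = 2.5
x_4 = 1.5
y_4 = 5
z_4 = 8.75
d_4 = 4.25
h_4 = 5.75
x_5 = 7.75
z_5 = 9
w_5 = 4.75
d_5 = 5.5
h_5 = 6
x_6 = 13.25
y_6 = 9.5
z_6 = 5.75
h_6 = 2.75
x_7 = 12
y_7 = 10.25
w_7 = 2.25
d_7 = 3.25
h_7 = 7.25
x_8 = 3.5
y_8 = 2.5
z_8 = 2
h_8 = 3.5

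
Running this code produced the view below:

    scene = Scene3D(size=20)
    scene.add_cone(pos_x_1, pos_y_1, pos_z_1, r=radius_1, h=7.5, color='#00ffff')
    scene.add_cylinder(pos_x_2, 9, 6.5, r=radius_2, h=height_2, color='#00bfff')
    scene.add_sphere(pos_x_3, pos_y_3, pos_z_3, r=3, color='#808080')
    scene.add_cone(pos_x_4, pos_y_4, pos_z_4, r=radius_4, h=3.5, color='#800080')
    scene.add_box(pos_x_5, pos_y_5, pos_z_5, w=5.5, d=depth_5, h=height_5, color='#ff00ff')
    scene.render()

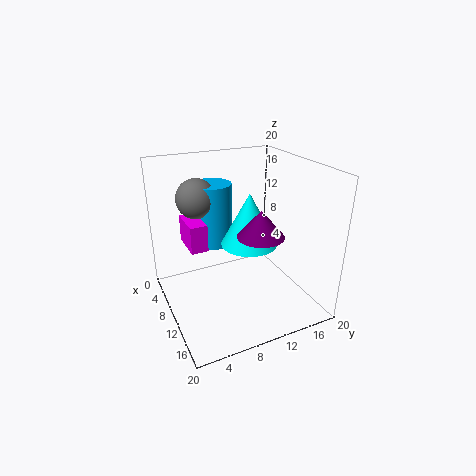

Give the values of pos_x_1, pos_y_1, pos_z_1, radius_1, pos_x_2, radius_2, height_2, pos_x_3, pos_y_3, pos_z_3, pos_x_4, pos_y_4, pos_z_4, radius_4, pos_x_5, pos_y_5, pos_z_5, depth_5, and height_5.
pos_x_1 = 9.5; pos_y_1 = 12; pos_z_1 = 8.5; radius_1 = 4; pos_x_2 = 3; radius_2 = 3; height_2 = 9.5; pos_x_3 = 3; pos_y_3 = 6.5; pos_z_3 = 14; pos_x_4 = 14.5; pos_y_4 = 11; pos_z_4 = 12; radius_4 = 3; pos_x_5 = 2; pos_y_5 = 4; pos_z_5 = 7.5; depth_5 = 2.5; height_5 = 4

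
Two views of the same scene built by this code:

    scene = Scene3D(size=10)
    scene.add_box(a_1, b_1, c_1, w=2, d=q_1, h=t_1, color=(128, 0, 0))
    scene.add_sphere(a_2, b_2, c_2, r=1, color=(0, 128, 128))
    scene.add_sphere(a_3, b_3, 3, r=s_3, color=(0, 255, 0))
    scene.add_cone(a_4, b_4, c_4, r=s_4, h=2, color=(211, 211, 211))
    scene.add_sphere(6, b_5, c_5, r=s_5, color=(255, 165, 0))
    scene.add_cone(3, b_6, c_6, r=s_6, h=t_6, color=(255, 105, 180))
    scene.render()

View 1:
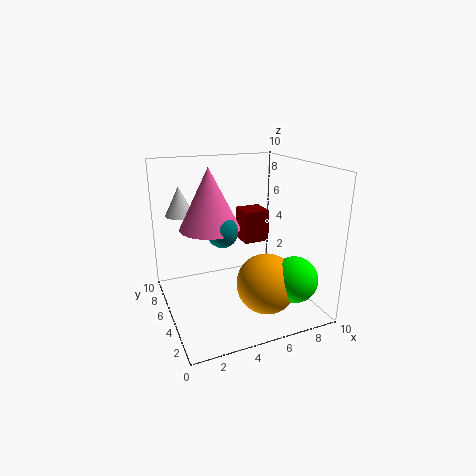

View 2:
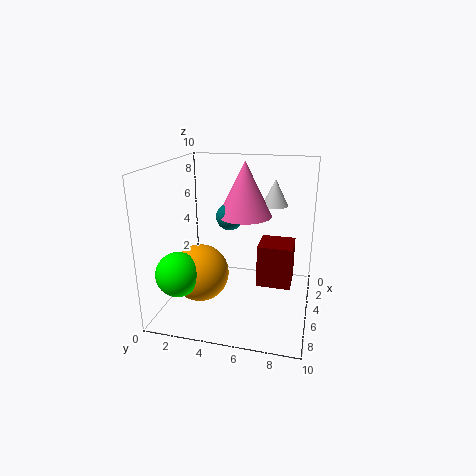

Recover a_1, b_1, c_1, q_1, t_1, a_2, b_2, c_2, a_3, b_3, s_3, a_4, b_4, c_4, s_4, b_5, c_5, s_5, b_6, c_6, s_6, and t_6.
a_1 = 6.5
b_1 = 7
c_1 = 3.5
q_1 = 2
t_1 = 2.5
a_2 = 3.5
b_2 = 4
c_2 = 6
a_3 = 7.5
b_3 = 1.5
s_3 = 1.5
a_4 = 1.5
b_4 = 7
c_4 = 6.5
s_4 = 1
b_5 = 2.5
c_5 = 2.5
s_5 = 2
b_6 = 5
c_6 = 6
s_6 = 2
t_6 = 4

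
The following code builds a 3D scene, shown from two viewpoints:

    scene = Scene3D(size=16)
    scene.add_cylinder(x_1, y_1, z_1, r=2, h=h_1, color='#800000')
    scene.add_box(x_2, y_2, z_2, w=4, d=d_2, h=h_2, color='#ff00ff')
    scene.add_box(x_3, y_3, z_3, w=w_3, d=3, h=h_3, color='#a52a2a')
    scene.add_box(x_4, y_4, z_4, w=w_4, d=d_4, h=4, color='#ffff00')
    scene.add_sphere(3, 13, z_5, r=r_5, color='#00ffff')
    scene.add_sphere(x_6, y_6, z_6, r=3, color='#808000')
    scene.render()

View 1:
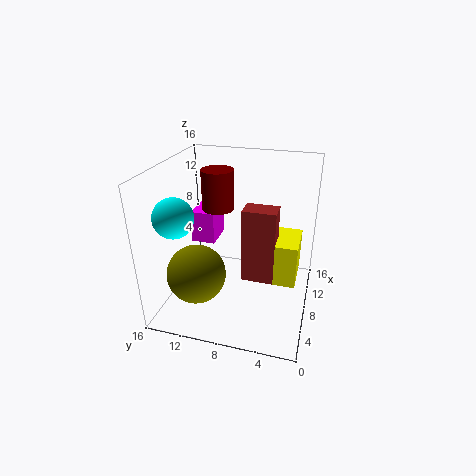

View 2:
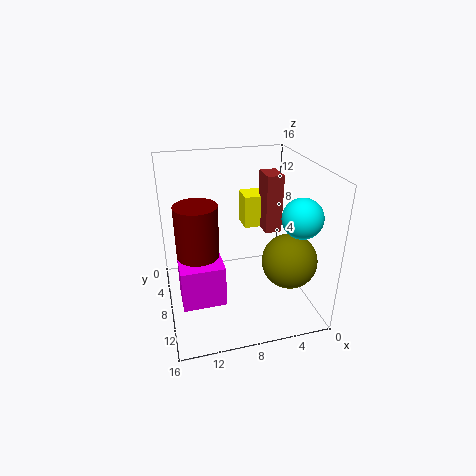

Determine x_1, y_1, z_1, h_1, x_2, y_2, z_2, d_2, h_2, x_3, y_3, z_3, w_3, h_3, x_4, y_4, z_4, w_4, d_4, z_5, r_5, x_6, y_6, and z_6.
x_1 = 13, y_1 = 12, z_1 = 9, h_1 = 5, x_2 = 11, y_2 = 12, z_2 = 5, d_2 = 3, h_2 = 4, x_3 = 2, y_3 = 3, z_3 = 7, w_3 = 2, h_3 = 7, x_4 = 2, y_4 = 1, z_4 = 7, w_4 = 4, d_4 = 3, z_5 = 12, r_5 = 2, x_6 = 3, y_6 = 11, z_6 = 6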